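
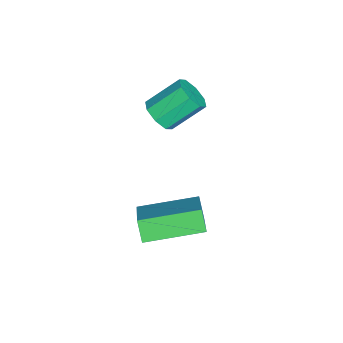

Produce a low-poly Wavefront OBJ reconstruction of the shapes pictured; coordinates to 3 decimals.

v -3.1 -2.886 -1.344
v -2.825 -3.249 -0.786
v -3.346 -2.157 0.182
v -3.62 -1.794 -0.376
v -2.467 -2.889 -1
v -2.988 -1.797 -0.032
v -2.48 -2.527 -1.416
v -3.001 -1.435 -0.448
v -2.855 -2.376 -1.789
v -3.376 -1.283 -0.821
v -3.374 -2.523 -1.902
v -3.895 -1.431 -0.934
v -3.732 -2.883 -1.688
v -4.253 -1.791 -0.72
v -3.719 -3.245 -1.272
v -4.24 -2.153 -0.304
v -3.344 -3.397 -0.899
v -3.865 -2.304 0.069
v -0.716 -3.227 -4.229
v 0.962 -2.874 -3.017
v -1.366 -1.179 -3.927
v 0.312 -0.826 -2.715
v -0.252 -2.974 -4.945
v 1.426 -2.621 -3.733
v -0.902 -0.926 -4.643
v 0.776 -0.573 -3.431
f 2 1 5
f 2 5 3
f 3 5 6
f 3 6 4
f 5 1 7
f 5 7 6
f 6 7 8
f 6 8 4
f 7 1 9
f 7 9 8
f 8 9 10
f 8 10 4
f 9 1 11
f 9 11 10
f 10 11 12
f 10 12 4
f 11 1 13
f 11 13 12
f 12 13 14
f 12 14 4
f 13 1 15
f 13 15 14
f 14 15 16
f 14 16 4
f 15 1 17
f 15 17 16
f 16 17 18
f 16 18 4
f 17 1 2
f 17 2 18
f 18 2 3
f 18 3 4
f 20 22 19
f 23 20 19
f 19 22 21
f 21 23 19
f 20 26 22
f 24 20 23
f 24 26 20
f 22 26 21
f 25 23 21
f 21 26 25
f 25 24 23
f 26 24 25



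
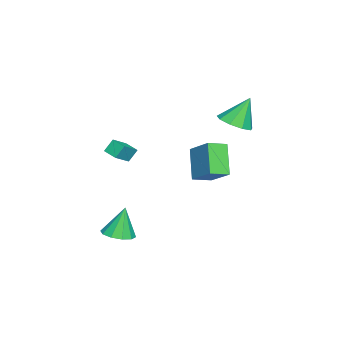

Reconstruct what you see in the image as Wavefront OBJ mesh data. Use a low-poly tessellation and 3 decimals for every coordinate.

v 3.709 -2.552 -4.242
v 4.616 -2.661 -4.022
v 3.311 -2.268 -2.458
v 4.525 -2.098 -4.132
v 4.122 -1.709 -4.284
v 3.561 -1.641 -4.42
v 3.057 -1.921 -4.488
v 2.802 -2.443 -4.462
v 2.893 -3.006 -4.352
v 3.296 -3.395 -4.2
v 3.857 -3.463 -4.064
v 4.361 -3.183 -3.996
v -3.209 1.956 1.269
v -2.329 2.564 1.295
v -3.751 2.664 2.991
v -2.876 2.929 0.973
v -3.579 2.838 0.79
v -4.108 2.335 0.83
v -4.217 1.654 1.075
v -3.854 1.114 1.411
v -3.189 0.969 1.68
v -2.534 1.285 1.757
v -2.194 1.915 1.605
v -0.908 1.252 -2.089
v -2.145 0.813 -0.476
v 0.101 2.484 -0.98
v -1.136 2.045 0.633
v -0.184 0.375 -1.773
v -1.421 -0.064 -0.16
v 0.825 1.607 -0.664
v -0.412 1.168 0.949
v 1.245 -3.292 0.301
v 0.904 -2.912 1.019
v 1.709 -2.541 0.125
v 1.368 -2.162 0.842
v 2.192 -3.718 0.978
v 1.851 -3.339 1.695
v 2.656 -2.968 0.801
v 2.315 -2.588 1.519
f 2 1 4
f 2 4 3
f 4 1 5
f 4 5 3
f 5 1 6
f 5 6 3
f 6 1 7
f 6 7 3
f 7 1 8
f 7 8 3
f 8 1 9
f 8 9 3
f 9 1 10
f 9 10 3
f 10 1 11
f 10 11 3
f 11 1 12
f 11 12 3
f 12 1 2
f 12 2 3
f 14 13 16
f 14 16 15
f 16 13 17
f 16 17 15
f 17 13 18
f 17 18 15
f 18 13 19
f 18 19 15
f 19 13 20
f 19 20 15
f 20 13 21
f 20 21 15
f 21 13 22
f 21 22 15
f 22 13 23
f 22 23 15
f 23 13 14
f 23 14 15
f 25 27 24
f 28 25 24
f 24 27 26
f 26 28 24
f 25 31 27
f 29 25 28
f 29 31 25
f 27 31 26
f 30 28 26
f 26 31 30
f 30 29 28
f 31 29 30
f 33 35 32
f 36 33 32
f 32 35 34
f 34 36 32
f 33 39 35
f 37 33 36
f 37 39 33
f 35 39 34
f 38 36 34
f 34 39 38
f 38 37 36
f 39 37 38



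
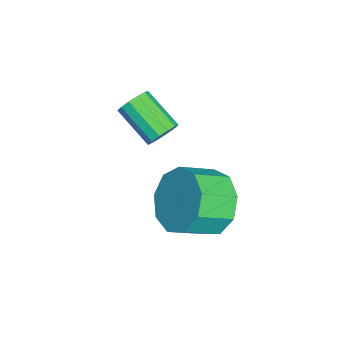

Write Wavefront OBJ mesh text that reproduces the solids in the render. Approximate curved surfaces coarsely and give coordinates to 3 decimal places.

v -0.853 0.664 -3.659
v -0.038 1.228 -3.463
v 0.447 0.321 -2.865
v -0.367 -0.244 -3.061
v -0.507 1.308 -2.962
v -0.022 0.4 -2.364
v -1.137 1.086 -2.787
v -0.652 0.179 -2.189
v -1.635 0.667 -3.02
v -1.15 -0.24 -2.422
v -1.766 0.246 -3.552
v -1.281 -0.661 -2.954
v -1.47 0.021 -4.134
v -0.985 -0.887 -3.536
v -0.885 0.096 -4.494
v -0.4 -0.811 -3.896
v -0.285 0.437 -4.463
v 0.2 -0.47 -3.865
v 0.05 0.884 -4.056
v 0.535 -0.023 -3.458
v -2.697 -0.75 -2.651
v -2.314 -0.828 -2.308
v -3.1 -1.689 -1.627
v -3.483 -1.61 -1.969
v -2.471 -0.604 -2.205
v -3.257 -1.465 -1.524
v -2.7 -0.425 -2.244
v -3.486 -1.286 -1.563
v -2.928 -0.35 -2.412
v -3.714 -1.211 -1.731
v -3.083 -0.401 -2.655
v -3.869 -1.262 -1.974
v -3.115 -0.563 -2.897
v -3.901 -1.424 -2.216
v -3.014 -0.784 -3.061
v -3.8 -1.645 -2.38
v -2.813 -0.995 -3.094
v -3.599 -1.856 -2.413
v -2.575 -1.127 -2.987
v -3.361 -1.988 -2.306
v -2.375 -1.14 -2.772
v -3.161 -2 -2.091
v -2.278 -1.028 -2.519
v -3.064 -1.889 -1.838
f 2 1 5
f 2 5 3
f 3 5 6
f 3 6 4
f 5 1 7
f 5 7 6
f 6 7 8
f 6 8 4
f 7 1 9
f 7 9 8
f 8 9 10
f 8 10 4
f 9 1 11
f 9 11 10
f 10 11 12
f 10 12 4
f 11 1 13
f 11 13 12
f 12 13 14
f 12 14 4
f 13 1 15
f 13 15 14
f 14 15 16
f 14 16 4
f 15 1 17
f 15 17 16
f 16 17 18
f 16 18 4
f 17 1 19
f 17 19 18
f 18 19 20
f 18 20 4
f 19 1 2
f 19 2 20
f 20 2 3
f 20 3 4
f 22 21 25
f 22 25 23
f 23 25 26
f 23 26 24
f 25 21 27
f 25 27 26
f 26 27 28
f 26 28 24
f 27 21 29
f 27 29 28
f 28 29 30
f 28 30 24
f 29 21 31
f 29 31 30
f 30 31 32
f 30 32 24
f 31 21 33
f 31 33 32
f 32 33 34
f 32 34 24
f 33 21 35
f 33 35 34
f 34 35 36
f 34 36 24
f 35 21 37
f 35 37 36
f 36 37 38
f 36 38 24
f 37 21 39
f 37 39 38
f 38 39 40
f 38 40 24
f 39 21 41
f 39 41 40
f 40 41 42
f 40 42 24
f 41 21 43
f 41 43 42
f 42 43 44
f 42 44 24
f 43 21 22
f 43 22 44
f 44 22 23
f 44 23 24



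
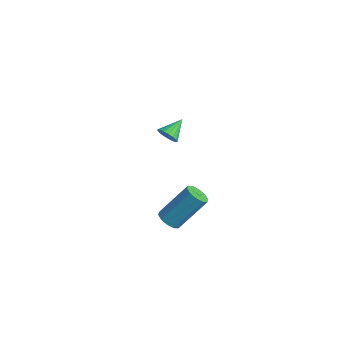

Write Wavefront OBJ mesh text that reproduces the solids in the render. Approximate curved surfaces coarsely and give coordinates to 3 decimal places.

v 3.26 -3.276 3.313
v 3.778 -3.425 3.272
v 4.197 -2.333 4.627
v 3.68 -2.184 4.667
v 3.73 -3.161 3.074
v 4.15 -2.069 4.429
v 3.504 -2.94 2.967
v 3.924 -1.848 4.321
v 3.184 -2.848 2.992
v 3.604 -1.757 4.346
v 2.893 -2.92 3.139
v 3.313 -1.828 4.494
v 2.743 -3.127 3.353
v 3.162 -2.035 4.708
v 2.79 -3.391 3.551
v 3.21 -2.299 4.906
v 3.016 -3.612 3.659
v 3.436 -2.52 5.013
v 3.336 -3.703 3.634
v 3.756 -2.612 4.988
v 3.627 -3.632 3.486
v 4.047 -2.54 4.841
v -2.121 0.667 2.946
v -1.666 0.862 2.757
v -2.299 1.593 3.474
v -1.838 0.929 2.583
v -2.074 0.935 2.492
v -2.322 0.88 2.505
v -2.523 0.777 2.619
v -2.632 0.648 2.808
v -2.625 0.523 3.029
v -2.501 0.432 3.231
v -2.291 0.394 3.368
v -2.042 0.419 3.408
v -1.811 0.501 3.343
v -1.651 0.621 3.186
v -1.599 0.751 2.975
f 2 1 5
f 2 5 3
f 3 5 6
f 3 6 4
f 5 1 7
f 5 7 6
f 6 7 8
f 6 8 4
f 7 1 9
f 7 9 8
f 8 9 10
f 8 10 4
f 9 1 11
f 9 11 10
f 10 11 12
f 10 12 4
f 11 1 13
f 11 13 12
f 12 13 14
f 12 14 4
f 13 1 15
f 13 15 14
f 14 15 16
f 14 16 4
f 15 1 17
f 15 17 16
f 16 17 18
f 16 18 4
f 17 1 19
f 17 19 18
f 18 19 20
f 18 20 4
f 19 1 21
f 19 21 20
f 20 21 22
f 20 22 4
f 21 1 2
f 21 2 22
f 22 2 3
f 22 3 4
f 24 23 26
f 24 26 25
f 26 23 27
f 26 27 25
f 27 23 28
f 27 28 25
f 28 23 29
f 28 29 25
f 29 23 30
f 29 30 25
f 30 23 31
f 30 31 25
f 31 23 32
f 31 32 25
f 32 23 33
f 32 33 25
f 33 23 34
f 33 34 25
f 34 23 35
f 34 35 25
f 35 23 36
f 35 36 25
f 36 23 37
f 36 37 25
f 37 23 24
f 37 24 25



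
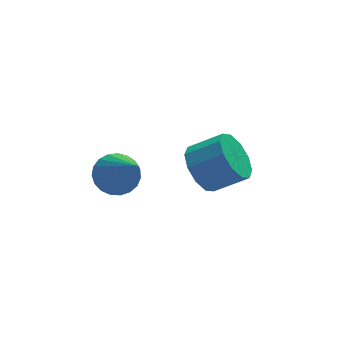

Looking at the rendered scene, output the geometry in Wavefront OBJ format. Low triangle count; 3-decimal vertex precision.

v -1.319 -2.798 -3.542
v -1.069 -3.199 -3.973
v -1.101 -4.322 -1.998
v -0.852 -3.075 -3.881
v -0.716 -2.903 -3.73
v -0.684 -2.713 -3.547
v -0.762 -2.537 -3.362
v -0.936 -2.407 -3.209
v -1.176 -2.344 -3.113
v -1.441 -2.36 -3.091
v -1.685 -2.451 -3.147
v -1.865 -2.602 -3.272
v -1.951 -2.787 -3.442
v -1.927 -2.974 -3.63
v -1.799 -3.131 -3.803
v -1.587 -3.23 -3.93
v -1.329 -3.254 -3.991
v 0.963 -2.525 -4.077
v 1.421 -2.148 -4.552
v 2.275 -2.437 -3.958
v 1.817 -2.815 -3.483
v 1.286 -1.851 -4.214
v 2.14 -2.141 -3.62
v 1.028 -1.812 -3.823
v 1.882 -2.101 -3.229
v 0.745 -2.045 -3.53
v 1.599 -2.334 -2.936
v 0.545 -2.462 -3.445
v 1.399 -2.751 -2.851
v 0.505 -2.903 -3.602
v 1.359 -3.192 -3.008
v 0.64 -3.199 -3.94
v 1.494 -3.489 -3.346
v 0.898 -3.239 -4.331
v 1.752 -3.528 -3.737
v 1.181 -3.006 -4.624
v 2.035 -3.295 -4.03
v 1.381 -2.589 -4.709
v 2.235 -2.878 -4.115
f 2 1 4
f 2 4 3
f 4 1 5
f 4 5 3
f 5 1 6
f 5 6 3
f 6 1 7
f 6 7 3
f 7 1 8
f 7 8 3
f 8 1 9
f 8 9 3
f 9 1 10
f 9 10 3
f 10 1 11
f 10 11 3
f 11 1 12
f 11 12 3
f 12 1 13
f 12 13 3
f 13 1 14
f 13 14 3
f 14 1 15
f 14 15 3
f 15 1 16
f 15 16 3
f 16 1 17
f 16 17 3
f 17 1 2
f 17 2 3
f 19 18 22
f 19 22 20
f 20 22 23
f 20 23 21
f 22 18 24
f 22 24 23
f 23 24 25
f 23 25 21
f 24 18 26
f 24 26 25
f 25 26 27
f 25 27 21
f 26 18 28
f 26 28 27
f 27 28 29
f 27 29 21
f 28 18 30
f 28 30 29
f 29 30 31
f 29 31 21
f 30 18 32
f 30 32 31
f 31 32 33
f 31 33 21
f 32 18 34
f 32 34 33
f 33 34 35
f 33 35 21
f 34 18 36
f 34 36 35
f 35 36 37
f 35 37 21
f 36 18 38
f 36 38 37
f 37 38 39
f 37 39 21
f 38 18 19
f 38 19 39
f 39 19 20
f 39 20 21



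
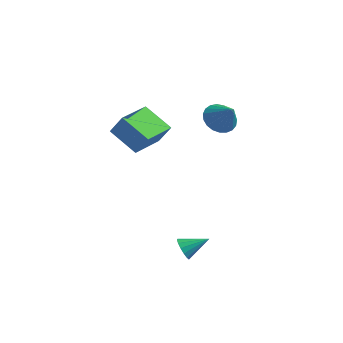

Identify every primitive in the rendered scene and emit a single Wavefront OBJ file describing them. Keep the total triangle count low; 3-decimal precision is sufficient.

v 1.778 2.312 1.882
v 2.48 2.206 1.297
v 2.662 1.888 3.018
v 2.519 2.571 1.402
v 2.43 2.892 1.591
v 2.228 3.112 1.83
v 1.949 3.194 2.078
v 1.64 3.123 2.292
v 1.355 2.912 2.436
v 1.143 2.597 2.483
v 1.041 2.233 2.427
v 1.066 1.882 2.276
v 1.215 1.606 2.058
v 1.461 1.451 1.809
v 1.761 1.445 1.572
v 2.065 1.589 1.39
v 2.319 1.858 1.292
v -0.562 -2.298 1.651
v -2.062 -1.92 2.51
v -0.231 -0.413 1.4
v -1.731 -0.035 2.26
v 0.071 -2.265 2.74
v -1.429 -1.887 3.6
v 0.402 -0.38 2.49
v -1.098 -0.002 3.349
v 2.725 -4.216 -2.875
v 3.14 -4.511 -3.263
v 3.735 -3.544 -2.305
v 3.051 -4.237 -3.426
v 2.874 -3.957 -3.442
v 2.657 -3.747 -3.306
v 2.459 -3.662 -3.055
v 2.331 -3.725 -2.755
v 2.31 -3.92 -2.488
v 2.4 -4.194 -2.325
v 2.577 -4.474 -2.309
v 2.793 -4.684 -2.445
v 2.992 -4.769 -2.696
v 3.119 -4.706 -2.996
f 2 1 4
f 2 4 3
f 4 1 5
f 4 5 3
f 5 1 6
f 5 6 3
f 6 1 7
f 6 7 3
f 7 1 8
f 7 8 3
f 8 1 9
f 8 9 3
f 9 1 10
f 9 10 3
f 10 1 11
f 10 11 3
f 11 1 12
f 11 12 3
f 12 1 13
f 12 13 3
f 13 1 14
f 13 14 3
f 14 1 15
f 14 15 3
f 15 1 16
f 15 16 3
f 16 1 17
f 16 17 3
f 17 1 2
f 17 2 3
f 19 21 18
f 22 19 18
f 18 21 20
f 20 22 18
f 19 25 21
f 23 19 22
f 23 25 19
f 21 25 20
f 24 22 20
f 20 25 24
f 24 23 22
f 25 23 24
f 27 26 29
f 27 29 28
f 29 26 30
f 29 30 28
f 30 26 31
f 30 31 28
f 31 26 32
f 31 32 28
f 32 26 33
f 32 33 28
f 33 26 34
f 33 34 28
f 34 26 35
f 34 35 28
f 35 26 36
f 35 36 28
f 36 26 37
f 36 37 28
f 37 26 38
f 37 38 28
f 38 26 39
f 38 39 28
f 39 26 27
f 39 27 28



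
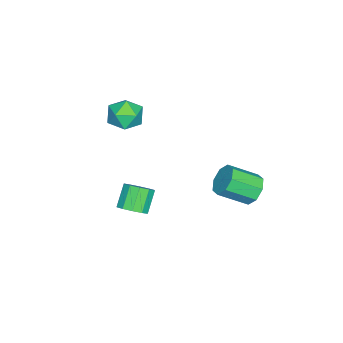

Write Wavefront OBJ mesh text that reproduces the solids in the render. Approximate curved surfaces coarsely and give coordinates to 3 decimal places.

v 1.728 -1.782 -1.992
v 2.349 -1.521 -1.425
v 1.333 -1.497 -0.322
v 0.712 -1.758 -0.888
v 2.123 -1.077 -1.643
v 1.107 -1.053 -0.54
v 1.746 -0.902 -1.994
v 0.73 -0.878 -0.891
v 1.362 -1.064 -2.344
v 0.346 -1.04 -1.241
v 1.118 -1.499 -2.559
v 0.102 -1.475 -1.456
v 1.107 -2.043 -2.558
v 0.091 -2.019 -1.455
v 1.333 -2.487 -2.34
v 0.317 -2.463 -1.237
v 1.71 -2.662 -1.989
v 0.694 -2.638 -0.886
v 2.094 -2.5 -1.639
v 1.078 -2.476 -0.536
v 2.338 -2.065 -1.424
v 1.322 -2.041 -0.321
v -1.903 3.718 -1.646
v -1.016 4.18 -1.627
v -0.27 2.703 -0.595
v -1.157 2.242 -0.614
v -1.459 4.371 -1.033
v -0.713 2.895 -0.001
v -2.162 4.18 -0.798
v -1.415 2.704 0.234
v -2.713 3.719 -1.06
v -1.967 2.242 -0.028
v -2.79 3.257 -1.665
v -2.044 1.78 -0.633
v -2.347 3.065 -2.259
v -1.601 1.589 -1.227
v -1.645 3.256 -2.494
v -0.898 1.78 -1.462
v -1.093 3.718 -2.232
v -0.347 2.241 -1.2
v -2.684 -3.304 2.013
v -1.827 -2.578 2.084
v -1.813 -4.442 3.136
v -0.956 -3.716 3.207
v -1.949 -3.462 3.671
v -2.487 -2.759 2.977
v -1.153 -4.261 2.243
v -1.691 -3.558 1.549
v -0.881 -3.17 2.226
v -1.373 -2.676 3.109
v -2.267 -4.344 2.111
v -2.759 -3.85 2.994
f 2 1 5
f 2 5 3
f 3 5 6
f 3 6 4
f 5 1 7
f 5 7 6
f 6 7 8
f 6 8 4
f 7 1 9
f 7 9 8
f 8 9 10
f 8 10 4
f 9 1 11
f 9 11 10
f 10 11 12
f 10 12 4
f 11 1 13
f 11 13 12
f 12 13 14
f 12 14 4
f 13 1 15
f 13 15 14
f 14 15 16
f 14 16 4
f 15 1 17
f 15 17 16
f 16 17 18
f 16 18 4
f 17 1 19
f 17 19 18
f 18 19 20
f 18 20 4
f 19 1 21
f 19 21 20
f 20 21 22
f 20 22 4
f 21 1 2
f 21 2 22
f 22 2 3
f 22 3 4
f 24 23 27
f 24 27 25
f 25 27 28
f 25 28 26
f 27 23 29
f 27 29 28
f 28 29 30
f 28 30 26
f 29 23 31
f 29 31 30
f 30 31 32
f 30 32 26
f 31 23 33
f 31 33 32
f 32 33 34
f 32 34 26
f 33 23 35
f 33 35 34
f 34 35 36
f 34 36 26
f 35 23 37
f 35 37 36
f 36 37 38
f 36 38 26
f 37 23 39
f 37 39 38
f 38 39 40
f 38 40 26
f 39 23 24
f 39 24 40
f 40 24 25
f 40 25 26
f 41 52 46
f 41 46 42
f 41 42 48
f 41 48 51
f 41 51 52
f 42 46 50
f 46 52 45
f 52 51 43
f 51 48 47
f 48 42 49
f 44 50 45
f 44 45 43
f 44 43 47
f 44 47 49
f 44 49 50
f 45 50 46
f 43 45 52
f 47 43 51
f 49 47 48
f 50 49 42



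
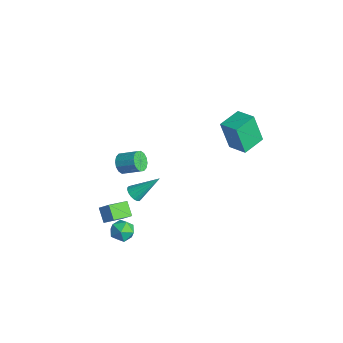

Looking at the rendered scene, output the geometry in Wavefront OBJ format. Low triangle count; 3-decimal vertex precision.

v 1.996 -3.025 -3.285
v 2.721 -3.334 -3.155
v 1.539 -4.206 -3.545
v 2.264 -4.515 -3.415
v 1.843 -4.216 -2.806
v 2.125 -3.486 -2.645
v 2.135 -4.054 -4.055
v 2.417 -3.324 -3.894
v 2.807 -3.97 -3.631
v 2.627 -4.07 -2.859
v 1.633 -3.47 -3.841
v 1.453 -3.57 -3.069
v 0.298 -4.352 -2.681
v 0.827 -3.975 -2.059
v 0.004 -3.093 -3.194
v 0.534 -2.716 -2.572
v 1.086 -4.424 -3.308
v 1.616 -4.047 -2.686
v 0.793 -3.165 -3.821
v 1.322 -2.788 -3.199
v 0.974 -3.165 1.603
v 1.492 -3.415 1.259
v 2.244 -2.645 1.834
v 1.726 -2.395 2.177
v 1.374 -3.153 1.065
v 2.125 -2.383 1.64
v 1.148 -2.895 1.014
v 1.899 -2.125 1.589
v 0.875 -2.709 1.122
v 1.627 -1.939 1.696
v 0.629 -2.645 1.358
v 1.381 -1.875 1.933
v 0.476 -2.721 1.659
v 1.227 -1.951 2.234
v 0.456 -2.915 1.946
v 1.208 -2.145 2.521
v 0.575 -3.177 2.14
v 1.326 -2.407 2.715
v 0.801 -3.435 2.191
v 1.552 -2.665 2.766
v 1.073 -3.621 2.084
v 1.825 -2.851 2.658
v 1.319 -3.685 1.847
v 2.071 -2.915 2.422
v 1.473 -3.609 1.546
v 2.224 -2.839 2.121
v 1.627 3.121 0.933
v 1.202 2.733 2.817
v 1.117 4.5 1.102
v 0.693 4.112 2.986
v 2.787 3.508 1.274
v 2.363 3.12 3.158
v 2.278 4.887 1.443
v 1.853 4.499 3.327
v -0.556 -1.794 -3.347
v -0.22 -1.54 -3.746
v -0.064 -0.406 -2.053
v -0.448 -1.426 -3.782
v -0.698 -1.384 -3.732
v -0.92 -1.423 -3.606
v -1.069 -1.536 -3.428
v -1.117 -1.7 -3.235
v -1.054 -1.882 -3.063
v -0.892 -2.047 -2.948
v -0.663 -2.162 -2.912
v -0.414 -2.203 -2.962
v -0.192 -2.164 -3.088
v -0.043 -2.051 -3.266
v 0.005 -1.887 -3.46
v -0.058 -1.705 -3.631
f 1 12 6
f 1 6 2
f 1 2 8
f 1 8 11
f 1 11 12
f 2 6 10
f 6 12 5
f 12 11 3
f 11 8 7
f 8 2 9
f 4 10 5
f 4 5 3
f 4 3 7
f 4 7 9
f 4 9 10
f 5 10 6
f 3 5 12
f 7 3 11
f 9 7 8
f 10 9 2
f 14 16 13
f 17 14 13
f 13 16 15
f 15 17 13
f 14 20 16
f 18 14 17
f 18 20 14
f 16 20 15
f 19 17 15
f 15 20 19
f 19 18 17
f 20 18 19
f 22 21 25
f 22 25 23
f 23 25 26
f 23 26 24
f 25 21 27
f 25 27 26
f 26 27 28
f 26 28 24
f 27 21 29
f 27 29 28
f 28 29 30
f 28 30 24
f 29 21 31
f 29 31 30
f 30 31 32
f 30 32 24
f 31 21 33
f 31 33 32
f 32 33 34
f 32 34 24
f 33 21 35
f 33 35 34
f 34 35 36
f 34 36 24
f 35 21 37
f 35 37 36
f 36 37 38
f 36 38 24
f 37 21 39
f 37 39 38
f 38 39 40
f 38 40 24
f 39 21 41
f 39 41 40
f 40 41 42
f 40 42 24
f 41 21 43
f 41 43 42
f 42 43 44
f 42 44 24
f 43 21 45
f 43 45 44
f 44 45 46
f 44 46 24
f 45 21 22
f 45 22 46
f 46 22 23
f 46 23 24
f 48 50 47
f 51 48 47
f 47 50 49
f 49 51 47
f 48 54 50
f 52 48 51
f 52 54 48
f 50 54 49
f 53 51 49
f 49 54 53
f 53 52 51
f 54 52 53
f 56 55 58
f 56 58 57
f 58 55 59
f 58 59 57
f 59 55 60
f 59 60 57
f 60 55 61
f 60 61 57
f 61 55 62
f 61 62 57
f 62 55 63
f 62 63 57
f 63 55 64
f 63 64 57
f 64 55 65
f 64 65 57
f 65 55 66
f 65 66 57
f 66 55 67
f 66 67 57
f 67 55 68
f 67 68 57
f 68 55 69
f 68 69 57
f 69 55 70
f 69 70 57
f 70 55 56
f 70 56 57



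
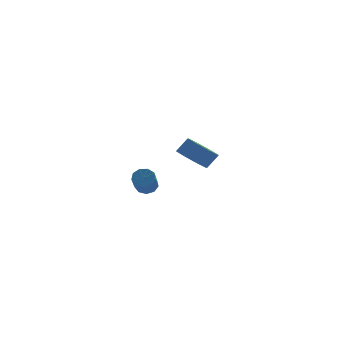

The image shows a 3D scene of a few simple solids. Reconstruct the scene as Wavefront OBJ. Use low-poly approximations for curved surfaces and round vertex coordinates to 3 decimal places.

v -3.388 -2.998 -1.069
v -2.843 -2.908 -0.811
v -3.126 -3.932 0.146
v -3.672 -4.022 -0.111
v -3.127 -2.662 -0.632
v -3.411 -3.686 0.326
v -3.534 -2.573 -0.657
v -3.818 -3.596 0.301
v -3.873 -2.682 -0.875
v -4.156 -3.706 0.083
v -3.985 -2.94 -1.183
v -4.268 -3.964 -0.226
v -3.817 -3.225 -1.438
v -4.101 -4.249 -0.481
v -3.449 -3.403 -1.52
v -3.733 -4.427 -0.563
v -3.053 -3.392 -1.391
v -3.336 -4.416 -0.434
v -2.813 -3.197 -1.111
v -3.097 -4.221 -0.154
v -0.097 3.004 -1.884
v 0.744 2.987 -2.545
v 1.399 3.159 -1.717
v 0.557 3.176 -1.056
v 0.431 3.739 -2.455
v 1.086 3.911 -1.626
v -0.191 4.06 -2.03
v 0.464 4.232 -1.201
v -0.758 3.762 -1.52
v -0.103 3.935 -0.691
v -0.939 3.021 -1.223
v -0.284 3.193 -0.395
v -0.626 2.269 -1.314
v 0.029 2.441 -0.485
v -0.004 1.948 -1.739
v 0.651 2.12 -0.91
v 0.563 2.245 -2.249
v 1.218 2.418 -1.42
f 2 1 5
f 2 5 3
f 3 5 6
f 3 6 4
f 5 1 7
f 5 7 6
f 6 7 8
f 6 8 4
f 7 1 9
f 7 9 8
f 8 9 10
f 8 10 4
f 9 1 11
f 9 11 10
f 10 11 12
f 10 12 4
f 11 1 13
f 11 13 12
f 12 13 14
f 12 14 4
f 13 1 15
f 13 15 14
f 14 15 16
f 14 16 4
f 15 1 17
f 15 17 16
f 16 17 18
f 16 18 4
f 17 1 19
f 17 19 18
f 18 19 20
f 18 20 4
f 19 1 2
f 19 2 20
f 20 2 3
f 20 3 4
f 22 21 25
f 22 25 23
f 23 25 26
f 23 26 24
f 25 21 27
f 25 27 26
f 26 27 28
f 26 28 24
f 27 21 29
f 27 29 28
f 28 29 30
f 28 30 24
f 29 21 31
f 29 31 30
f 30 31 32
f 30 32 24
f 31 21 33
f 31 33 32
f 32 33 34
f 32 34 24
f 33 21 35
f 33 35 34
f 34 35 36
f 34 36 24
f 35 21 37
f 35 37 36
f 36 37 38
f 36 38 24
f 37 21 22
f 37 22 38
f 38 22 23
f 38 23 24



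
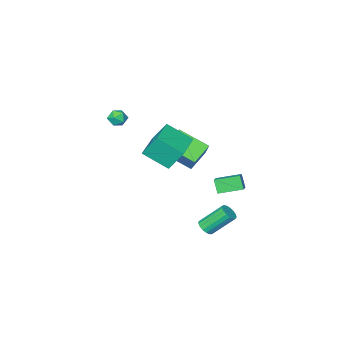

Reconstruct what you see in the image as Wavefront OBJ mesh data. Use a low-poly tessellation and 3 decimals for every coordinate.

v -0.546 3.869 3.723
v 0.357 2.709 4.654
v 0.988 5.088 3.753
v 1.891 3.928 4.684
v -0.031 3.252 2.456
v 0.872 2.092 3.387
v 1.503 4.471 2.486
v 2.406 3.311 3.417
v -3.435 2.469 -2.368
v -3.53 1.993 -1.54
v -4.571 3.342 -1.997
v -4.666 2.865 -1.169
v -2.834 3.075 -1.951
v -2.929 2.598 -1.123
v -3.97 3.947 -1.58
v -4.065 3.471 -0.752
v -1.785 3.392 -4.159
v -1.571 3.031 -3.773
v -2.601 3.807 -2.475
v -2.815 4.168 -2.861
v -1.4 3.244 -3.765
v -2.431 4.019 -2.467
v -1.318 3.491 -3.847
v -2.349 4.266 -2.549
v -1.342 3.715 -4.001
v -2.373 4.49 -2.702
v -1.468 3.865 -4.19
v -2.499 4.641 -2.892
v -1.667 3.907 -4.373
v -2.697 4.683 -3.075
v -1.892 3.831 -4.506
v -2.923 4.607 -3.208
v -2.093 3.655 -4.56
v -3.124 4.43 -3.262
v -2.223 3.418 -4.522
v -3.254 4.193 -3.224
v -2.253 3.175 -4.401
v -3.284 3.951 -3.103
v -2.175 2.982 -4.225
v -3.206 3.758 -2.926
v -2.008 2.883 -4.033
v -3.039 3.659 -2.735
v -1.79 2.901 -3.87
v -2.821 3.676 -2.572
v 0.701 -0.872 3.155
v 1.133 -1.234 2.872
v 0.247 -1.706 3.528
v 0.679 -2.068 3.245
v 0.844 -1.702 3.732
v 1.125 -1.186 3.501
v 0.255 -1.754 2.899
v 0.536 -1.238 2.668
v 0.858 -1.779 2.714
v 1.221 -1.747 3.228
v 0.159 -1.193 3.172
v 0.522 -1.161 3.686
v -2.443 1.133 -0.804
v -3.62 0.87 -0.056
v -1.807 2.316 0.609
v -2.985 2.054 1.358
v -1.535 -0.414 0.082
v -2.713 -0.676 0.831
v -0.9 0.77 1.496
v -2.077 0.507 2.244
f 2 4 1
f 5 2 1
f 1 4 3
f 3 5 1
f 2 8 4
f 6 2 5
f 6 8 2
f 4 8 3
f 7 5 3
f 3 8 7
f 7 6 5
f 8 6 7
f 10 12 9
f 13 10 9
f 9 12 11
f 11 13 9
f 10 16 12
f 14 10 13
f 14 16 10
f 12 16 11
f 15 13 11
f 11 16 15
f 15 14 13
f 16 14 15
f 18 17 21
f 18 21 19
f 19 21 22
f 19 22 20
f 21 17 23
f 21 23 22
f 22 23 24
f 22 24 20
f 23 17 25
f 23 25 24
f 24 25 26
f 24 26 20
f 25 17 27
f 25 27 26
f 26 27 28
f 26 28 20
f 27 17 29
f 27 29 28
f 28 29 30
f 28 30 20
f 29 17 31
f 29 31 30
f 30 31 32
f 30 32 20
f 31 17 33
f 31 33 32
f 32 33 34
f 32 34 20
f 33 17 35
f 33 35 34
f 34 35 36
f 34 36 20
f 35 17 37
f 35 37 36
f 36 37 38
f 36 38 20
f 37 17 39
f 37 39 38
f 38 39 40
f 38 40 20
f 39 17 41
f 39 41 40
f 40 41 42
f 40 42 20
f 41 17 43
f 41 43 42
f 42 43 44
f 42 44 20
f 43 17 18
f 43 18 44
f 44 18 19
f 44 19 20
f 45 56 50
f 45 50 46
f 45 46 52
f 45 52 55
f 45 55 56
f 46 50 54
f 50 56 49
f 56 55 47
f 55 52 51
f 52 46 53
f 48 54 49
f 48 49 47
f 48 47 51
f 48 51 53
f 48 53 54
f 49 54 50
f 47 49 56
f 51 47 55
f 53 51 52
f 54 53 46
f 58 60 57
f 61 58 57
f 57 60 59
f 59 61 57
f 58 64 60
f 62 58 61
f 62 64 58
f 60 64 59
f 63 61 59
f 59 64 63
f 63 62 61
f 64 62 63



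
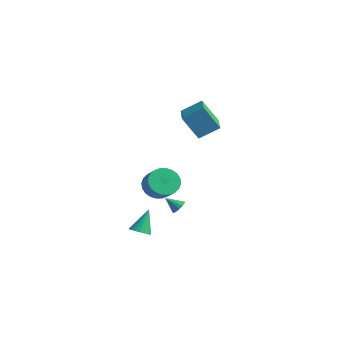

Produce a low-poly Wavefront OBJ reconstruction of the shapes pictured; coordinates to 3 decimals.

v -2.214 1.077 -2.752
v -1.756 0.444 -3.512
v -0.807 0.07 -2.627
v -1.266 0.703 -1.868
v -1.552 0.811 -3.576
v -0.603 0.437 -2.691
v -1.448 1.219 -3.514
v -0.499 0.845 -2.63
v -1.461 1.605 -3.337
v -0.512 1.232 -2.452
v -1.589 1.911 -3.07
v -0.64 1.537 -2.186
v -1.812 2.09 -2.755
v -0.863 1.716 -1.871
v -2.097 2.115 -2.44
v -1.148 1.741 -1.556
v -2.399 1.981 -2.172
v -1.45 1.607 -1.288
v -2.673 1.71 -1.993
v -1.724 1.336 -1.108
v -2.877 1.343 -1.929
v -1.928 0.969 -1.044
v -2.981 0.935 -1.99
v -2.032 0.561 -1.106
v -2.968 0.548 -2.168
v -2.019 0.175 -1.283
v -2.84 0.243 -2.434
v -1.891 -0.131 -1.55
v -2.617 0.064 -2.749
v -1.668 -0.31 -1.865
v -2.332 0.039 -3.064
v -1.383 -0.335 -2.18
v -2.03 0.173 -3.332
v -1.081 -0.201 -2.448
v 1.448 -4.343 -3.052
v 2 -3.958 -3.245
v 1.252 -3.337 -1.608
v 1.796 -3.823 -3.366
v 1.539 -3.767 -3.44
v 1.269 -3.799 -3.455
v 1.025 -3.914 -3.408
v 0.846 -4.094 -3.307
v 0.759 -4.312 -3.167
v 0.777 -4.534 -3.01
v 0.897 -4.728 -2.859
v 1.101 -4.862 -2.737
v 1.358 -4.918 -2.663
v 1.628 -4.886 -2.649
v 1.872 -4.771 -2.695
v 2.051 -4.591 -2.796
v 2.138 -4.374 -2.936
v 2.12 -4.151 -3.093
v -1.332 2.375 3.094
v -0.482 3.448 3.924
v -2.8 3.839 2.705
v -1.951 4.912 3.534
v -0.389 2.888 1.466
v 0.46 3.961 2.295
v -1.858 4.352 1.076
v -1.008 5.425 1.906
v 2.848 -2.404 -1.173
v 3.228 -2.762 -1
v 2.132 -2.836 -0.487
v 3.256 -2.536 -0.828
v 3.174 -2.275 -0.75
v 3.005 -2.048 -0.784
v 2.793 -1.918 -0.923
v 2.596 -1.917 -1.128
v 2.467 -2.047 -1.346
v 2.439 -2.273 -1.517
v 2.521 -2.534 -1.595
v 2.69 -2.761 -1.561
v 2.902 -2.891 -1.422
v 3.099 -2.892 -1.217
f 2 1 5
f 2 5 3
f 3 5 6
f 3 6 4
f 5 1 7
f 5 7 6
f 6 7 8
f 6 8 4
f 7 1 9
f 7 9 8
f 8 9 10
f 8 10 4
f 9 1 11
f 9 11 10
f 10 11 12
f 10 12 4
f 11 1 13
f 11 13 12
f 12 13 14
f 12 14 4
f 13 1 15
f 13 15 14
f 14 15 16
f 14 16 4
f 15 1 17
f 15 17 16
f 16 17 18
f 16 18 4
f 17 1 19
f 17 19 18
f 18 19 20
f 18 20 4
f 19 1 21
f 19 21 20
f 20 21 22
f 20 22 4
f 21 1 23
f 21 23 22
f 22 23 24
f 22 24 4
f 23 1 25
f 23 25 24
f 24 25 26
f 24 26 4
f 25 1 27
f 25 27 26
f 26 27 28
f 26 28 4
f 27 1 29
f 27 29 28
f 28 29 30
f 28 30 4
f 29 1 31
f 29 31 30
f 30 31 32
f 30 32 4
f 31 1 33
f 31 33 32
f 32 33 34
f 32 34 4
f 33 1 2
f 33 2 34
f 34 2 3
f 34 3 4
f 36 35 38
f 36 38 37
f 38 35 39
f 38 39 37
f 39 35 40
f 39 40 37
f 40 35 41
f 40 41 37
f 41 35 42
f 41 42 37
f 42 35 43
f 42 43 37
f 43 35 44
f 43 44 37
f 44 35 45
f 44 45 37
f 45 35 46
f 45 46 37
f 46 35 47
f 46 47 37
f 47 35 48
f 47 48 37
f 48 35 49
f 48 49 37
f 49 35 50
f 49 50 37
f 50 35 51
f 50 51 37
f 51 35 52
f 51 52 37
f 52 35 36
f 52 36 37
f 54 56 53
f 57 54 53
f 53 56 55
f 55 57 53
f 54 60 56
f 58 54 57
f 58 60 54
f 56 60 55
f 59 57 55
f 55 60 59
f 59 58 57
f 60 58 59
f 62 61 64
f 62 64 63
f 64 61 65
f 64 65 63
f 65 61 66
f 65 66 63
f 66 61 67
f 66 67 63
f 67 61 68
f 67 68 63
f 68 61 69
f 68 69 63
f 69 61 70
f 69 70 63
f 70 61 71
f 70 71 63
f 71 61 72
f 71 72 63
f 72 61 73
f 72 73 63
f 73 61 74
f 73 74 63
f 74 61 62
f 74 62 63



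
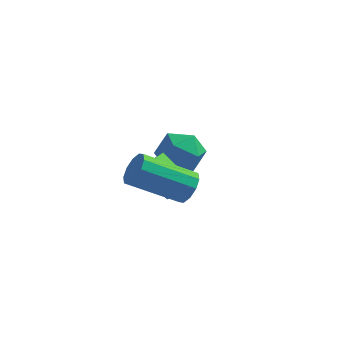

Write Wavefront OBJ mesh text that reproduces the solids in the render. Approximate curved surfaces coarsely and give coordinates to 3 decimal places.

v 3.069 -1.592 -0.014
v 3.495 -2.032 0.282
v 1.917 -2.867 1.31
v 1.491 -2.428 1.014
v 3.472 -1.689 0.525
v 1.894 -2.525 1.553
v 3.295 -1.31 0.562
v 1.717 -2.146 1.59
v 3.031 -1.038 0.379
v 1.454 -1.874 1.407
v 2.782 -0.978 0.046
v 1.205 -1.814 1.074
v 2.643 -1.153 -0.31
v 1.065 -1.988 0.718
v 2.666 -1.495 -0.553
v 1.088 -2.331 0.475
v 2.843 -1.874 -0.59
v 1.265 -2.71 0.438
v 3.106 -2.146 -0.407
v 1.529 -2.982 0.621
v 3.355 -2.206 -0.074
v 1.778 -3.042 0.954
v 0.735 2.102 -0.594
v 1.477 2.557 -0.149
v 1.603 0.783 -0.691
v 2.345 1.238 -0.246
v 1.53 1.028 0.253
v 0.994 1.843 0.313
v 2.086 1.497 -1.153
v 1.55 2.312 -1.093
v 2.312 2.183 -0.494
v 1.969 1.893 0.375
v 1.111 1.447 -1.215
v 0.768 1.157 -0.346
v 0.921 -0.758 -0.074
v 1.47 -0.493 0.459
v 0.755 0.383 -0.471
v 1.304 0.649 0.061
v 2.076 -0.969 -1.161
v 2.625 -0.703 -0.629
v 1.91 0.173 -1.559
v 2.459 0.438 -1.026
f 2 1 5
f 2 5 3
f 3 5 6
f 3 6 4
f 5 1 7
f 5 7 6
f 6 7 8
f 6 8 4
f 7 1 9
f 7 9 8
f 8 9 10
f 8 10 4
f 9 1 11
f 9 11 10
f 10 11 12
f 10 12 4
f 11 1 13
f 11 13 12
f 12 13 14
f 12 14 4
f 13 1 15
f 13 15 14
f 14 15 16
f 14 16 4
f 15 1 17
f 15 17 16
f 16 17 18
f 16 18 4
f 17 1 19
f 17 19 18
f 18 19 20
f 18 20 4
f 19 1 21
f 19 21 20
f 20 21 22
f 20 22 4
f 21 1 2
f 21 2 22
f 22 2 3
f 22 3 4
f 23 34 28
f 23 28 24
f 23 24 30
f 23 30 33
f 23 33 34
f 24 28 32
f 28 34 27
f 34 33 25
f 33 30 29
f 30 24 31
f 26 32 27
f 26 27 25
f 26 25 29
f 26 29 31
f 26 31 32
f 27 32 28
f 25 27 34
f 29 25 33
f 31 29 30
f 32 31 24
f 36 38 35
f 39 36 35
f 35 38 37
f 37 39 35
f 36 42 38
f 40 36 39
f 40 42 36
f 38 42 37
f 41 39 37
f 37 42 41
f 41 40 39
f 42 40 41



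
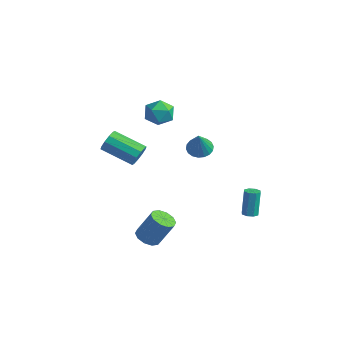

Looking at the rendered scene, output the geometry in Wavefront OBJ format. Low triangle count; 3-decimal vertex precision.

v -3.453 1.38 2.689
v -2.924 1.507 1.851
v -2.596 0.053 3.029
v -2.067 0.18 2.191
v -1.96 0.819 2.951
v -2.49 1.64 2.741
v -3.03 -0.08 2.139
v -3.56 0.741 1.929
v -2.663 0.605 1.511
v -2.001 1.161 2.013
v -3.519 0.399 2.867
v -2.857 0.955 3.369
v 0.954 -3.286 -4.448
v 1.656 -3.116 -4.793
v 2.307 -2.484 -3.158
v 1.606 -2.654 -2.812
v 1.366 -2.717 -4.831
v 2.017 -2.085 -3.196
v 0.919 -2.536 -4.723
v 1.57 -1.904 -3.088
v 0.485 -2.641 -4.51
v 1.136 -2.009 -2.875
v 0.231 -2.993 -4.273
v 0.882 -2.36 -2.638
v 0.253 -3.456 -4.102
v 0.904 -2.824 -2.467
v 0.543 -3.855 -4.064
v 1.194 -3.223 -2.429
v 0.99 -4.036 -4.172
v 1.641 -3.404 -2.537
v 1.424 -3.931 -4.385
v 2.075 -3.299 -2.75
v 1.678 -3.58 -4.622
v 2.329 -2.947 -2.987
v 2.97 -1.189 3.147
v 3.684 -1.107 2.901
v 3.57 -1.831 4.673
v 3.621 -0.81 3.051
v 3.43 -0.588 3.22
v 3.147 -0.486 3.374
v 2.829 -0.522 3.484
v 2.539 -0.691 3.527
v 2.334 -0.958 3.495
v 2.256 -1.272 3.394
v 2.319 -1.568 3.244
v 2.51 -1.79 3.075
v 2.793 -1.893 2.921
v 3.111 -1.856 2.811
v 3.401 -1.687 2.768
v 3.606 -1.42 2.8
v -0.893 -2.289 1.01
v -0.507 -2.493 1.62
v -2.262 -3.356 2.44
v -2.647 -3.151 1.83
v -0.68 -2.07 1.695
v -2.435 -2.932 2.515
v -0.934 -1.73 1.509
v -2.689 -2.592 2.328
v -1.172 -1.604 1.132
v -2.927 -2.466 1.951
v -1.304 -1.739 0.708
v -3.059 -2.601 1.528
v -1.278 -2.084 0.4
v -3.033 -2.947 1.22
v -1.105 -2.508 0.325
v -2.86 -3.37 1.145
v -0.851 -2.848 0.512
v -2.606 -3.71 1.331
v -0.613 -2.974 0.889
v -2.368 -3.836 1.708
v -0.481 -2.839 1.312
v -2.236 -3.701 2.132
v 3.684 2.037 -3.497
v 4.135 2.252 -3.483
v 3.907 2.618 -1.828
v 3.456 2.403 -1.843
v 3.858 2.499 -3.576
v 3.63 2.865 -1.921
v 3.479 2.476 -3.623
v 3.251 2.841 -1.968
v 3.22 2.195 -3.596
v 2.992 2.561 -1.941
v 3.233 1.822 -3.512
v 3.005 2.188 -1.857
v 3.51 1.575 -3.419
v 3.282 1.941 -1.764
v 3.889 1.599 -3.372
v 3.661 1.964 -1.717
v 4.148 1.879 -3.399
v 3.92 2.245 -1.744
f 1 12 6
f 1 6 2
f 1 2 8
f 1 8 11
f 1 11 12
f 2 6 10
f 6 12 5
f 12 11 3
f 11 8 7
f 8 2 9
f 4 10 5
f 4 5 3
f 4 3 7
f 4 7 9
f 4 9 10
f 5 10 6
f 3 5 12
f 7 3 11
f 9 7 8
f 10 9 2
f 14 13 17
f 14 17 15
f 15 17 18
f 15 18 16
f 17 13 19
f 17 19 18
f 18 19 20
f 18 20 16
f 19 13 21
f 19 21 20
f 20 21 22
f 20 22 16
f 21 13 23
f 21 23 22
f 22 23 24
f 22 24 16
f 23 13 25
f 23 25 24
f 24 25 26
f 24 26 16
f 25 13 27
f 25 27 26
f 26 27 28
f 26 28 16
f 27 13 29
f 27 29 28
f 28 29 30
f 28 30 16
f 29 13 31
f 29 31 30
f 30 31 32
f 30 32 16
f 31 13 33
f 31 33 32
f 32 33 34
f 32 34 16
f 33 13 14
f 33 14 34
f 34 14 15
f 34 15 16
f 36 35 38
f 36 38 37
f 38 35 39
f 38 39 37
f 39 35 40
f 39 40 37
f 40 35 41
f 40 41 37
f 41 35 42
f 41 42 37
f 42 35 43
f 42 43 37
f 43 35 44
f 43 44 37
f 44 35 45
f 44 45 37
f 45 35 46
f 45 46 37
f 46 35 47
f 46 47 37
f 47 35 48
f 47 48 37
f 48 35 49
f 48 49 37
f 49 35 50
f 49 50 37
f 50 35 36
f 50 36 37
f 52 51 55
f 52 55 53
f 53 55 56
f 53 56 54
f 55 51 57
f 55 57 56
f 56 57 58
f 56 58 54
f 57 51 59
f 57 59 58
f 58 59 60
f 58 60 54
f 59 51 61
f 59 61 60
f 60 61 62
f 60 62 54
f 61 51 63
f 61 63 62
f 62 63 64
f 62 64 54
f 63 51 65
f 63 65 64
f 64 65 66
f 64 66 54
f 65 51 67
f 65 67 66
f 66 67 68
f 66 68 54
f 67 51 69
f 67 69 68
f 68 69 70
f 68 70 54
f 69 51 71
f 69 71 70
f 70 71 72
f 70 72 54
f 71 51 52
f 71 52 72
f 72 52 53
f 72 53 54
f 74 73 77
f 74 77 75
f 75 77 78
f 75 78 76
f 77 73 79
f 77 79 78
f 78 79 80
f 78 80 76
f 79 73 81
f 79 81 80
f 80 81 82
f 80 82 76
f 81 73 83
f 81 83 82
f 82 83 84
f 82 84 76
f 83 73 85
f 83 85 84
f 84 85 86
f 84 86 76
f 85 73 87
f 85 87 86
f 86 87 88
f 86 88 76
f 87 73 89
f 87 89 88
f 88 89 90
f 88 90 76
f 89 73 74
f 89 74 90
f 90 74 75
f 90 75 76



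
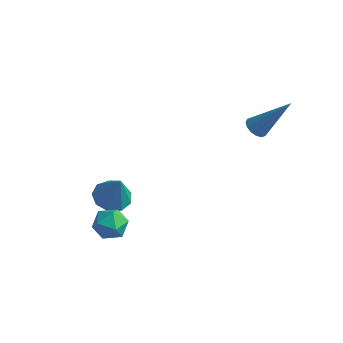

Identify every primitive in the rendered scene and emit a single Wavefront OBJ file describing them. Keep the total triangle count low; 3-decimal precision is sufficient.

v 1.131 3.493 1.997
v 1.548 3.473 1.704
v 2.289 4.027 3.603
v 1.462 3.721 1.683
v 1.287 3.909 1.746
v 1.071 3.985 1.877
v 0.871 3.929 2.04
v 0.74 3.757 2.191
v 0.715 3.513 2.291
v 0.801 3.265 2.311
v 0.976 3.077 2.248
v 1.192 3.001 2.117
v 1.392 3.057 1.954
v 1.523 3.229 1.803
v -2.851 -0.917 -2.188
v -2.114 -0.743 -2.312
v -2.506 -1.897 -1.508
v -1.769 -1.723 -1.632
v -2.202 -1.269 -1.19
v -2.415 -0.663 -1.61
v -2.205 -1.977 -2.21
v -2.418 -1.371 -2.63
v -1.714 -1.398 -2.325
v -1.713 -0.96 -1.694
v -2.907 -1.68 -2.126
v -2.906 -1.242 -1.495
v -3.294 0.216 -1.943
v -2.628 -0.107 -2.246
v -2.746 0.044 -0.557
v -2.57 0.436 -2.202
v -2.85 0.875 -2.036
v -3.339 1.006 -1.827
v -3.806 0.768 -1.672
v -4.034 0.271 -1.644
v -3.915 -0.252 -1.755
v -3.506 -0.555 -1.955
v -2.998 -0.498 -2.149
f 2 1 4
f 2 4 3
f 4 1 5
f 4 5 3
f 5 1 6
f 5 6 3
f 6 1 7
f 6 7 3
f 7 1 8
f 7 8 3
f 8 1 9
f 8 9 3
f 9 1 10
f 9 10 3
f 10 1 11
f 10 11 3
f 11 1 12
f 11 12 3
f 12 1 13
f 12 13 3
f 13 1 14
f 13 14 3
f 14 1 2
f 14 2 3
f 15 26 20
f 15 20 16
f 15 16 22
f 15 22 25
f 15 25 26
f 16 20 24
f 20 26 19
f 26 25 17
f 25 22 21
f 22 16 23
f 18 24 19
f 18 19 17
f 18 17 21
f 18 21 23
f 18 23 24
f 19 24 20
f 17 19 26
f 21 17 25
f 23 21 22
f 24 23 16
f 28 27 30
f 28 30 29
f 30 27 31
f 30 31 29
f 31 27 32
f 31 32 29
f 32 27 33
f 32 33 29
f 33 27 34
f 33 34 29
f 34 27 35
f 34 35 29
f 35 27 36
f 35 36 29
f 36 27 37
f 36 37 29
f 37 27 28
f 37 28 29



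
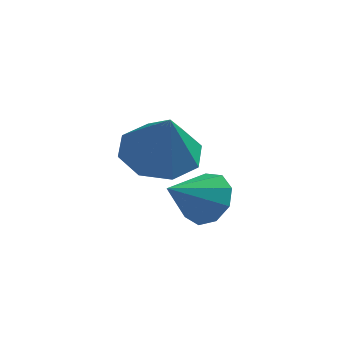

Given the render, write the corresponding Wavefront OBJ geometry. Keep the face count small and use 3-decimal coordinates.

v -1.055 2.138 -1.3
v -0.655 1.649 -1.684
v -1.605 1.202 -0.68
v -0.407 1.782 -1.263
v -0.463 2.082 -0.859
v -0.796 2.408 -0.662
v -1.25 2.608 -0.763
v -1.613 2.588 -1.115
v -1.715 2.357 -1.554
v -1.508 2.024 -1.874
v -1.089 1.744 -1.925
v -1.765 1.238 0.373
v -0.91 1.242 0.035
v -1.275 0.562 1.607
v -1.054 1.821 0.41
v -1.615 2.058 0.763
v -2.264 1.815 0.888
v -2.621 1.234 0.711
v -2.476 0.655 0.336
v -1.915 0.418 -0.017
v -1.266 0.662 -0.141
f 2 1 4
f 2 4 3
f 4 1 5
f 4 5 3
f 5 1 6
f 5 6 3
f 6 1 7
f 6 7 3
f 7 1 8
f 7 8 3
f 8 1 9
f 8 9 3
f 9 1 10
f 9 10 3
f 10 1 11
f 10 11 3
f 11 1 2
f 11 2 3
f 13 12 15
f 13 15 14
f 15 12 16
f 15 16 14
f 16 12 17
f 16 17 14
f 17 12 18
f 17 18 14
f 18 12 19
f 18 19 14
f 19 12 20
f 19 20 14
f 20 12 21
f 20 21 14
f 21 12 13
f 21 13 14



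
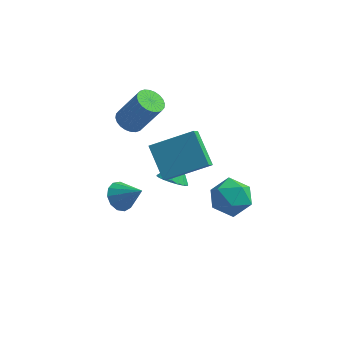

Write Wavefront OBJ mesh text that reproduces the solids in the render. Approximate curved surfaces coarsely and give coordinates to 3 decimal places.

v 1.451 -1.632 -2.068
v 2.106 -2.01 -1.923
v 1.669 -0.928 -1.212
v 2.205 -1.77 -2.147
v 2.154 -1.502 -2.354
v 1.964 -1.26 -2.505
v 1.672 -1.092 -2.57
v 1.337 -1.031 -2.535
v 1.024 -1.089 -2.407
v 0.796 -1.255 -2.213
v 0.698 -1.495 -1.989
v 0.749 -1.763 -1.782
v 0.939 -2.005 -1.631
v 1.23 -2.173 -1.566
v 1.566 -2.234 -1.601
v 1.878 -2.176 -1.729
v -1.115 -1.296 -4.314
v -0.767 -1.825 -4.836
v -0.005 -1.524 -3.346
v -0.593 -1.409 -4.937
v -0.585 -0.957 -4.841
v -0.745 -0.613 -4.577
v -1.022 -0.486 -4.23
v -1.329 -0.616 -3.909
v -1.567 -0.962 -3.718
v -1.662 -1.415 -3.715
v -1.583 -1.829 -3.903
v -1.355 -2.075 -4.222
v -1.051 -2.073 -4.57
v 3.67 0.447 -4.174
v 4.617 0.275 -3.611
v 3.243 -1.295 -3.989
v 4.19 -1.467 -3.426
v 3.373 -0.862 -2.97
v 3.637 0.215 -3.084
v 4.223 -1.235 -4.516
v 4.487 -0.158 -4.63
v 4.959 -0.764 -3.823
v 4.433 -0.534 -2.867
v 3.427 -0.486 -4.733
v 2.901 -0.256 -3.777
v -1.166 0.508 -0.281
v -0.596 0.796 -0.634
v 0.436 0.84 1.067
v -0.134 0.552 1.421
v -0.736 1.031 -0.554
v 0.295 1.075 1.147
v -0.942 1.186 -0.433
v 0.089 1.23 1.268
v -1.182 1.238 -0.289
v -0.151 1.282 1.412
v -1.42 1.179 -0.144
v -0.388 1.222 1.557
v -1.619 1.017 -0.019
v -0.587 1.061 1.682
v -1.749 0.779 0.066
v -0.717 0.822 1.767
v -1.79 0.499 0.098
v -0.758 0.542 1.799
v -1.736 0.22 0.073
v -0.704 0.264 1.774
v -1.595 -0.015 -0.007
v -0.564 0.029 1.694
v -1.389 -0.17 -0.128
v -0.358 -0.126 1.573
v -1.149 -0.222 -0.272
v -0.118 -0.178 1.429
v -0.912 -0.162 -0.417
v 0.12 -0.119 1.284
v -0.713 -0.001 -0.542
v 0.319 0.043 1.159
v -0.583 0.238 -0.627
v 0.449 0.281 1.074
v -0.542 0.518 -0.659
v 0.49 0.561 1.042
v 0.783 -3.107 1.738
v 2.62 -2.389 2.595
v 0.816 -2.49 1.153
v 2.652 -1.773 2.011
v 1.748 -4.227 0.609
v 3.584 -3.51 1.467
v 1.78 -3.611 0.025
v 3.617 -2.893 0.882
f 2 1 4
f 2 4 3
f 4 1 5
f 4 5 3
f 5 1 6
f 5 6 3
f 6 1 7
f 6 7 3
f 7 1 8
f 7 8 3
f 8 1 9
f 8 9 3
f 9 1 10
f 9 10 3
f 10 1 11
f 10 11 3
f 11 1 12
f 11 12 3
f 12 1 13
f 12 13 3
f 13 1 14
f 13 14 3
f 14 1 15
f 14 15 3
f 15 1 16
f 15 16 3
f 16 1 2
f 16 2 3
f 18 17 20
f 18 20 19
f 20 17 21
f 20 21 19
f 21 17 22
f 21 22 19
f 22 17 23
f 22 23 19
f 23 17 24
f 23 24 19
f 24 17 25
f 24 25 19
f 25 17 26
f 25 26 19
f 26 17 27
f 26 27 19
f 27 17 28
f 27 28 19
f 28 17 29
f 28 29 19
f 29 17 18
f 29 18 19
f 30 41 35
f 30 35 31
f 30 31 37
f 30 37 40
f 30 40 41
f 31 35 39
f 35 41 34
f 41 40 32
f 40 37 36
f 37 31 38
f 33 39 34
f 33 34 32
f 33 32 36
f 33 36 38
f 33 38 39
f 34 39 35
f 32 34 41
f 36 32 40
f 38 36 37
f 39 38 31
f 43 42 46
f 43 46 44
f 44 46 47
f 44 47 45
f 46 42 48
f 46 48 47
f 47 48 49
f 47 49 45
f 48 42 50
f 48 50 49
f 49 50 51
f 49 51 45
f 50 42 52
f 50 52 51
f 51 52 53
f 51 53 45
f 52 42 54
f 52 54 53
f 53 54 55
f 53 55 45
f 54 42 56
f 54 56 55
f 55 56 57
f 55 57 45
f 56 42 58
f 56 58 57
f 57 58 59
f 57 59 45
f 58 42 60
f 58 60 59
f 59 60 61
f 59 61 45
f 60 42 62
f 60 62 61
f 61 62 63
f 61 63 45
f 62 42 64
f 62 64 63
f 63 64 65
f 63 65 45
f 64 42 66
f 64 66 65
f 65 66 67
f 65 67 45
f 66 42 68
f 66 68 67
f 67 68 69
f 67 69 45
f 68 42 70
f 68 70 69
f 69 70 71
f 69 71 45
f 70 42 72
f 70 72 71
f 71 72 73
f 71 73 45
f 72 42 74
f 72 74 73
f 73 74 75
f 73 75 45
f 74 42 43
f 74 43 75
f 75 43 44
f 75 44 45
f 77 79 76
f 80 77 76
f 76 79 78
f 78 80 76
f 77 83 79
f 81 77 80
f 81 83 77
f 79 83 78
f 82 80 78
f 78 83 82
f 82 81 80
f 83 81 82



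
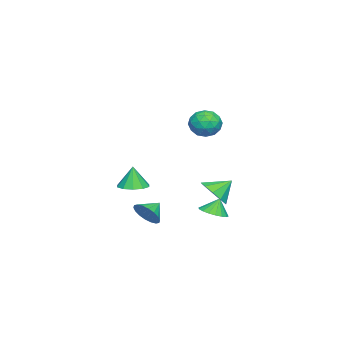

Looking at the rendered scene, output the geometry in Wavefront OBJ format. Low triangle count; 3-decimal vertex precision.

v -0.291 2.165 -1.833
v 0.405 1.915 -1.059
v -0.949 3.015 -0.967
v 0.644 2.436 -1.389
v 0.526 2.853 -1.889
v 0.096 3.007 -2.367
v -0.482 2.84 -2.641
v -0.987 2.414 -2.606
v -1.227 1.893 -2.276
v -1.109 1.476 -1.777
v -0.678 1.322 -1.299
v -0.1 1.49 -1.025
v -1.538 1.748 -3.779
v -1.031 1.079 -3.455
v -1.802 2.032 -2.781
v -0.773 1.385 -3.474
v -0.667 1.763 -3.553
v -0.734 2.138 -3.677
v -0.96 2.436 -3.821
v -1.3 2.598 -3.957
v -1.688 2.591 -4.057
v -2.046 2.417 -4.103
v -2.303 2.111 -4.084
v -2.41 1.733 -4.004
v -2.343 1.358 -3.88
v -2.117 1.061 -3.736
v -1.777 0.899 -3.601
v -1.389 0.906 -3.5
v 0.011 -2.482 -1.738
v 0.522 -1.696 -1.672
v -0.091 -2.538 -0.282
v -0.038 -1.544 -1.705
v -0.579 -1.751 -1.751
v -0.895 -2.237 -1.792
v -0.864 -2.817 -1.812
v -0.5 -3.269 -1.803
v 0.06 -3.42 -1.77
v 0.601 -3.214 -1.724
v 0.917 -2.728 -1.683
v 0.886 -2.148 -1.664
v -0.673 -1.947 -4.108
v -0.178 -2.008 -3.287
v -1.607 -1.513 -3.512
v -0.084 -1.615 -3.426
v -0.107 -1.287 -3.699
v -0.242 -1.09 -4.054
v -0.462 -1.063 -4.419
v -0.724 -1.211 -4.723
v -0.975 -1.504 -4.904
v -1.167 -1.885 -4.928
v -1.261 -2.279 -4.79
v -1.238 -2.606 -4.516
v -1.104 -2.803 -4.162
v -0.884 -2.83 -3.797
v -0.622 -2.682 -3.493
v -0.37 -2.389 -3.311
v 0.467 1.877 4.264
v 0.839 1.518 3.41
v -0.999 1.962 3.59
v -0.627 1.603 2.736
v -0.691 1.014 3.539
v 0.215 0.961 3.956
v -0.375 2.519 3.044
v 0.531 2.466 3.461
v 0.318 1.915 2.655
v 0.123 0.984 2.961
v -0.283 2.496 4.039
v -0.478 1.565 4.345
v 0.782 1.69 3.896
v -0.942 1.79 3.104
v -0.979 1.444 3.576
v -0.761 1.233 3.074
v 0.415 1.362 4.217
v 0.634 1.151 3.715
v -0.265 0.855 3.791
v -0.794 2.329 3.285
v -0.575 2.118 2.783
v 0.601 2.247 3.926
v 0.819 2.036 3.424
v 0.105 2.625 3.209
v 0.694 1.712 2.95
v -0.168 1.762 2.554
v -0.02 2.301 2.736
v 0.513 2.27 2.98
v 0.58 1.165 3.13
v -0.282 1.215 2.734
v -0.32 0.869 3.207
v 0.213 0.838 3.451
v 0.274 1.399 2.687
v 0.122 2.265 4.266
v -0.74 2.315 3.87
v -0.373 2.642 3.549
v 0.16 2.611 3.793
v 0.008 1.718 4.446
v -0.854 1.768 4.05
v -0.673 1.21 4.02
v -0.14 1.179 4.264
v -0.434 2.081 4.313
f 2 1 4
f 2 4 3
f 4 1 5
f 4 5 3
f 5 1 6
f 5 6 3
f 6 1 7
f 6 7 3
f 7 1 8
f 7 8 3
f 8 1 9
f 8 9 3
f 9 1 10
f 9 10 3
f 10 1 11
f 10 11 3
f 11 1 12
f 11 12 3
f 12 1 2
f 12 2 3
f 14 13 16
f 14 16 15
f 16 13 17
f 16 17 15
f 17 13 18
f 17 18 15
f 18 13 19
f 18 19 15
f 19 13 20
f 19 20 15
f 20 13 21
f 20 21 15
f 21 13 22
f 21 22 15
f 22 13 23
f 22 23 15
f 23 13 24
f 23 24 15
f 24 13 25
f 24 25 15
f 25 13 26
f 25 26 15
f 26 13 27
f 26 27 15
f 27 13 28
f 27 28 15
f 28 13 14
f 28 14 15
f 30 29 32
f 30 32 31
f 32 29 33
f 32 33 31
f 33 29 34
f 33 34 31
f 34 29 35
f 34 35 31
f 35 29 36
f 35 36 31
f 36 29 37
f 36 37 31
f 37 29 38
f 37 38 31
f 38 29 39
f 38 39 31
f 39 29 40
f 39 40 31
f 40 29 30
f 40 30 31
f 42 41 44
f 42 44 43
f 44 41 45
f 44 45 43
f 45 41 46
f 45 46 43
f 46 41 47
f 46 47 43
f 47 41 48
f 47 48 43
f 48 41 49
f 48 49 43
f 49 41 50
f 49 50 43
f 50 41 51
f 50 51 43
f 51 41 52
f 51 52 43
f 52 41 53
f 52 53 43
f 53 41 54
f 53 54 43
f 54 41 55
f 54 55 43
f 55 41 56
f 55 56 43
f 56 41 42
f 56 42 43
f 57 94 73
f 94 68 97
f 73 97 62
f 94 97 73
f 57 73 69
f 73 62 74
f 69 74 58
f 73 74 69
f 57 69 78
f 69 58 79
f 78 79 64
f 69 79 78
f 57 78 90
f 78 64 93
f 90 93 67
f 78 93 90
f 57 90 94
f 90 67 98
f 94 98 68
f 90 98 94
f 58 74 85
f 74 62 88
f 85 88 66
f 74 88 85
f 62 97 75
f 97 68 96
f 75 96 61
f 97 96 75
f 68 98 95
f 98 67 91
f 95 91 59
f 98 91 95
f 67 93 92
f 93 64 80
f 92 80 63
f 93 80 92
f 64 79 84
f 79 58 81
f 84 81 65
f 79 81 84
f 60 86 72
f 86 66 87
f 72 87 61
f 86 87 72
f 60 72 70
f 72 61 71
f 70 71 59
f 72 71 70
f 60 70 77
f 70 59 76
f 77 76 63
f 70 76 77
f 60 77 82
f 77 63 83
f 82 83 65
f 77 83 82
f 60 82 86
f 82 65 89
f 86 89 66
f 82 89 86
f 61 87 75
f 87 66 88
f 75 88 62
f 87 88 75
f 59 71 95
f 71 61 96
f 95 96 68
f 71 96 95
f 63 76 92
f 76 59 91
f 92 91 67
f 76 91 92
f 65 83 84
f 83 63 80
f 84 80 64
f 83 80 84
f 66 89 85
f 89 65 81
f 85 81 58
f 89 81 85



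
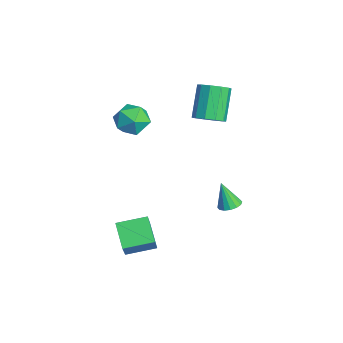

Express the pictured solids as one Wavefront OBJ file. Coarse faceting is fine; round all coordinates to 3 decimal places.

v 1.63 -2.933 -3.011
v 2.74 -3.305 -1.438
v 1.763 -1.275 -2.712
v 2.873 -1.647 -1.14
v 2.967 -2.873 -3.94
v 4.077 -3.245 -2.368
v 3.1 -1.215 -3.642
v 4.21 -1.587 -2.069
v -3.316 -0.394 0.863
v -2.389 -1.002 1.111
v -4.171 -1.098 2.329
v -3.244 -1.706 2.577
v -3.228 -0.577 2.689
v -2.7 -0.141 1.783
v -3.86 -1.959 1.657
v -3.332 -1.523 0.751
v -2.726 -1.969 1.601
v -2.335 -1.115 2.24
v -4.225 -0.985 1.2
v -3.834 -0.131 1.839
v 3.382 2.554 -0.638
v 3.775 3.031 -0.406
v 2.958 2.186 0.838
v 3.472 3.182 -0.456
v 3.145 3.164 -0.554
v 2.882 2.983 -0.675
v 2.753 2.687 -0.786
v 2.793 2.355 -0.858
v 2.99 2.077 -0.87
v 3.293 1.926 -0.821
v 3.62 1.944 -0.722
v 3.883 2.125 -0.601
v 4.012 2.421 -0.49
v 3.972 2.753 -0.419
v -2.58 3.016 1.478
v -1.98 2.633 2.076
v -3.24 3.26 3.741
v -3.84 3.644 3.142
v -1.821 3.178 1.991
v -3.081 3.806 3.655
v -1.952 3.662 1.709
v -3.212 4.29 3.374
v -2.323 3.899 1.339
v -3.583 4.527 3.004
v -2.792 3.799 1.022
v -4.052 4.426 2.687
v -3.18 3.4 0.879
v -4.44 4.027 2.544
v -3.339 2.854 0.965
v -4.599 3.482 2.629
v -3.208 2.37 1.246
v -4.468 2.998 2.911
v -2.837 2.133 1.616
v -4.097 2.761 3.281
v -2.368 2.234 1.933
v -3.628 2.861 3.598
f 2 4 1
f 5 2 1
f 1 4 3
f 3 5 1
f 2 8 4
f 6 2 5
f 6 8 2
f 4 8 3
f 7 5 3
f 3 8 7
f 7 6 5
f 8 6 7
f 9 20 14
f 9 14 10
f 9 10 16
f 9 16 19
f 9 19 20
f 10 14 18
f 14 20 13
f 20 19 11
f 19 16 15
f 16 10 17
f 12 18 13
f 12 13 11
f 12 11 15
f 12 15 17
f 12 17 18
f 13 18 14
f 11 13 20
f 15 11 19
f 17 15 16
f 18 17 10
f 22 21 24
f 22 24 23
f 24 21 25
f 24 25 23
f 25 21 26
f 25 26 23
f 26 21 27
f 26 27 23
f 27 21 28
f 27 28 23
f 28 21 29
f 28 29 23
f 29 21 30
f 29 30 23
f 30 21 31
f 30 31 23
f 31 21 32
f 31 32 23
f 32 21 33
f 32 33 23
f 33 21 34
f 33 34 23
f 34 21 22
f 34 22 23
f 36 35 39
f 36 39 37
f 37 39 40
f 37 40 38
f 39 35 41
f 39 41 40
f 40 41 42
f 40 42 38
f 41 35 43
f 41 43 42
f 42 43 44
f 42 44 38
f 43 35 45
f 43 45 44
f 44 45 46
f 44 46 38
f 45 35 47
f 45 47 46
f 46 47 48
f 46 48 38
f 47 35 49
f 47 49 48
f 48 49 50
f 48 50 38
f 49 35 51
f 49 51 50
f 50 51 52
f 50 52 38
f 51 35 53
f 51 53 52
f 52 53 54
f 52 54 38
f 53 35 55
f 53 55 54
f 54 55 56
f 54 56 38
f 55 35 36
f 55 36 56
f 56 36 37
f 56 37 38



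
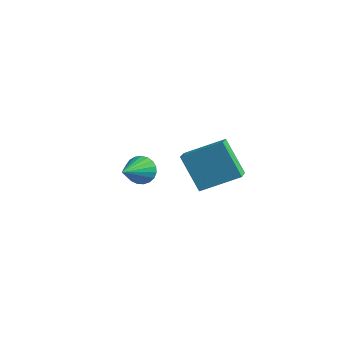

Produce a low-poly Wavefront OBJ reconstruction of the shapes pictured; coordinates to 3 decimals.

v -3.18 -1.73 -0.098
v -2.833 -1.422 0.399
v -2.88 -3.09 0.538
v -3.094 -1.429 0.506
v -3.371 -1.489 0.509
v -3.614 -1.59 0.406
v -3.782 -1.716 0.217
v -3.846 -1.844 -0.027
v -3.795 -1.953 -0.283
v -3.637 -2.023 -0.507
v -3.401 -2.042 -0.66
v -3.126 -2.008 -0.716
v -2.86 -1.925 -0.665
v -2.65 -1.809 -0.516
v -2.531 -1.68 -0.295
v -2.524 -1.559 -0.039
v -2.631 -1.468 0.206
v 0.289 -3.361 2.807
v 1.373 -2.295 3.523
v -0.253 -2.543 2.408
v 0.831 -1.476 3.123
v 1.249 -3.404 1.417
v 2.333 -2.337 2.132
v 0.707 -2.585 1.017
v 1.791 -1.519 1.733
f 2 1 4
f 2 4 3
f 4 1 5
f 4 5 3
f 5 1 6
f 5 6 3
f 6 1 7
f 6 7 3
f 7 1 8
f 7 8 3
f 8 1 9
f 8 9 3
f 9 1 10
f 9 10 3
f 10 1 11
f 10 11 3
f 11 1 12
f 11 12 3
f 12 1 13
f 12 13 3
f 13 1 14
f 13 14 3
f 14 1 15
f 14 15 3
f 15 1 16
f 15 16 3
f 16 1 17
f 16 17 3
f 17 1 2
f 17 2 3
f 19 21 18
f 22 19 18
f 18 21 20
f 20 22 18
f 19 25 21
f 23 19 22
f 23 25 19
f 21 25 20
f 24 22 20
f 20 25 24
f 24 23 22
f 25 23 24



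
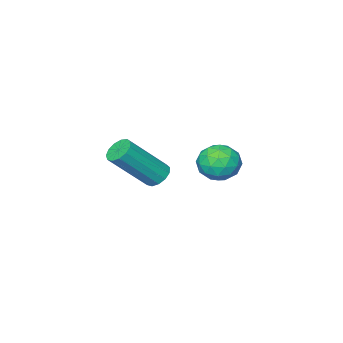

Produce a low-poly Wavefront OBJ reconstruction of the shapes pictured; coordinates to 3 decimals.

v 2.123 -0.336 -2.305
v 2.337 -0.672 -2.607
v 3.511 -1.12 -1.277
v 3.297 -0.784 -0.975
v 2.475 -0.429 -2.647
v 3.649 -0.878 -1.317
v 2.501 -0.157 -2.579
v 3.675 -0.606 -1.249
v 2.408 0.058 -2.424
v 3.582 -0.391 -1.093
v 2.223 0.148 -2.23
v 3.398 -0.3 -0.9
v 2.007 0.085 -2.061
v 3.182 -0.364 -0.731
v 1.828 -0.112 -1.969
v 3.002 -0.56 -0.639
v 1.742 -0.38 -1.984
v 2.916 -0.828 -0.654
v 1.777 -0.634 -2.101
v 2.952 -1.082 -0.77
v 1.922 -0.793 -2.282
v 3.096 -1.242 -0.952
v 2.131 -0.807 -2.471
v 3.305 -1.256 -1.141
v 2.297 3.544 0.141
v 2.764 3.69 -0.365
v 2.496 2.43 0.005
v 2.963 2.576 -0.501
v 3.106 2.742 0.168
v 2.983 3.431 0.252
v 2.277 2.689 -0.612
v 2.154 3.378 -0.528
v 2.752 3.161 -0.831
v 3.265 3.194 -0.348
v 1.995 2.926 -0.012
v 2.508 2.959 0.471
v 2.513 3.715 -0.1
v 2.747 2.405 -0.26
v 2.831 2.503 0.134
v 3.106 2.588 -0.164
v 2.641 3.563 0.263
v 2.916 3.648 -0.035
v 3.117 3.091 0.279
v 2.344 2.472 -0.325
v 2.619 2.557 -0.623
v 2.154 3.532 -0.196
v 2.429 3.617 -0.494
v 2.143 3.029 -0.639
v 2.781 3.49 -0.672
v 2.898 2.835 -0.751
v 2.495 2.901 -0.817
v 2.422 3.306 -0.767
v 3.082 3.509 -0.388
v 3.199 2.854 -0.468
v 3.283 2.952 -0.074
v 3.21 3.357 -0.025
v 3.075 3.198 -0.662
v 2.061 3.266 0.108
v 2.178 2.611 0.028
v 2.05 2.763 -0.335
v 1.977 3.168 -0.286
v 2.362 3.285 0.391
v 2.479 2.63 0.312
v 2.838 2.814 0.407
v 2.765 3.219 0.457
v 2.185 2.922 0.302
f 2 1 5
f 2 5 3
f 3 5 6
f 3 6 4
f 5 1 7
f 5 7 6
f 6 7 8
f 6 8 4
f 7 1 9
f 7 9 8
f 8 9 10
f 8 10 4
f 9 1 11
f 9 11 10
f 10 11 12
f 10 12 4
f 11 1 13
f 11 13 12
f 12 13 14
f 12 14 4
f 13 1 15
f 13 15 14
f 14 15 16
f 14 16 4
f 15 1 17
f 15 17 16
f 16 17 18
f 16 18 4
f 17 1 19
f 17 19 18
f 18 19 20
f 18 20 4
f 19 1 21
f 19 21 20
f 20 21 22
f 20 22 4
f 21 1 23
f 21 23 22
f 22 23 24
f 22 24 4
f 23 1 2
f 23 2 24
f 24 2 3
f 24 3 4
f 25 62 41
f 62 36 65
f 41 65 30
f 62 65 41
f 25 41 37
f 41 30 42
f 37 42 26
f 41 42 37
f 25 37 46
f 37 26 47
f 46 47 32
f 37 47 46
f 25 46 58
f 46 32 61
f 58 61 35
f 46 61 58
f 25 58 62
f 58 35 66
f 62 66 36
f 58 66 62
f 26 42 53
f 42 30 56
f 53 56 34
f 42 56 53
f 30 65 43
f 65 36 64
f 43 64 29
f 65 64 43
f 36 66 63
f 66 35 59
f 63 59 27
f 66 59 63
f 35 61 60
f 61 32 48
f 60 48 31
f 61 48 60
f 32 47 52
f 47 26 49
f 52 49 33
f 47 49 52
f 28 54 40
f 54 34 55
f 40 55 29
f 54 55 40
f 28 40 38
f 40 29 39
f 38 39 27
f 40 39 38
f 28 38 45
f 38 27 44
f 45 44 31
f 38 44 45
f 28 45 50
f 45 31 51
f 50 51 33
f 45 51 50
f 28 50 54
f 50 33 57
f 54 57 34
f 50 57 54
f 29 55 43
f 55 34 56
f 43 56 30
f 55 56 43
f 27 39 63
f 39 29 64
f 63 64 36
f 39 64 63
f 31 44 60
f 44 27 59
f 60 59 35
f 44 59 60
f 33 51 52
f 51 31 48
f 52 48 32
f 51 48 52
f 34 57 53
f 57 33 49
f 53 49 26
f 57 49 53



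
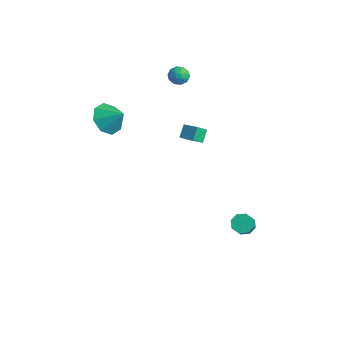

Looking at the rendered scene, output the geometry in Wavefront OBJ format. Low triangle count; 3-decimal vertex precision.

v -2.405 -2.904 3.476
v -1.834 -3.786 3.271
v -1.475 -2.496 4.304
v -1.652 -3.17 2.763
v -1.911 -2.398 2.673
v -2.46 -1.923 3.053
v -2.975 -2.023 3.681
v -3.157 -2.639 4.189
v -2.898 -3.411 4.279
v -2.349 -3.886 3.899
v -3.726 3.292 3.839
v -3.097 3.157 3.998
v -3.883 2.263 3.582
v -3.254 2.128 3.741
v -3.688 2.289 4.215
v -3.591 2.924 4.374
v -3.389 2.496 3.206
v -3.292 3.131 3.365
v -2.889 2.664 3.607
v -3.074 2.537 4.23
v -3.906 2.883 3.35
v -4.091 2.756 3.973
v -3.398 3.315 3.941
v -3.582 2.105 3.639
v -3.837 2.2 3.917
v -3.467 2.12 4.011
v -3.688 3.178 4.162
v -3.319 3.099 4.255
v -3.666 2.588 4.383
v -3.661 2.321 3.325
v -3.292 2.242 3.418
v -3.513 3.3 3.569
v -3.143 3.22 3.663
v -3.314 2.832 3.197
v -2.906 2.946 3.805
v -2.998 2.341 3.653
v -3.077 2.557 3.339
v -3.02 2.931 3.433
v -3.015 2.871 4.171
v -3.107 2.266 4.02
v -3.362 2.36 4.298
v -3.305 2.734 4.392
v -2.892 2.581 3.941
v -3.873 3.154 3.56
v -3.965 2.549 3.409
v -3.675 2.686 3.188
v -3.618 3.06 3.282
v -3.982 3.079 3.927
v -4.074 2.474 3.775
v -3.96 2.489 4.147
v -3.903 2.863 4.241
v -4.088 2.839 3.639
v -0.282 1.302 2.074
v -0.274 0.635 2.647
v 0.624 1.533 2.331
v 0.632 0.866 2.904
v 0.028 0.774 1.456
v 0.036 0.107 2.029
v 0.934 1.005 1.713
v 0.942 0.338 2.286
v 3.345 2.06 -4.305
v 3.871 2.449 -4.395
v 4.561 1.748 -3.384
v 4.035 1.36 -3.295
v 3.552 2.633 -4.049
v 4.241 1.932 -3.039
v 3.111 2.481 -3.854
v 3.801 1.78 -2.843
v 2.808 2.083 -3.923
v 3.497 1.382 -2.912
v 2.819 1.672 -4.216
v 3.509 0.971 -3.205
v 3.139 1.488 -4.561
v 3.828 0.787 -3.551
v 3.579 1.64 -4.757
v 4.269 0.939 -3.746
v 3.883 2.038 -4.688
v 4.572 1.337 -3.677
f 2 1 4
f 2 4 3
f 4 1 5
f 4 5 3
f 5 1 6
f 5 6 3
f 6 1 7
f 6 7 3
f 7 1 8
f 7 8 3
f 8 1 9
f 8 9 3
f 9 1 10
f 9 10 3
f 10 1 2
f 10 2 3
f 11 48 27
f 48 22 51
f 27 51 16
f 48 51 27
f 11 27 23
f 27 16 28
f 23 28 12
f 27 28 23
f 11 23 32
f 23 12 33
f 32 33 18
f 23 33 32
f 11 32 44
f 32 18 47
f 44 47 21
f 32 47 44
f 11 44 48
f 44 21 52
f 48 52 22
f 44 52 48
f 12 28 39
f 28 16 42
f 39 42 20
f 28 42 39
f 16 51 29
f 51 22 50
f 29 50 15
f 51 50 29
f 22 52 49
f 52 21 45
f 49 45 13
f 52 45 49
f 21 47 46
f 47 18 34
f 46 34 17
f 47 34 46
f 18 33 38
f 33 12 35
f 38 35 19
f 33 35 38
f 14 40 26
f 40 20 41
f 26 41 15
f 40 41 26
f 14 26 24
f 26 15 25
f 24 25 13
f 26 25 24
f 14 24 31
f 24 13 30
f 31 30 17
f 24 30 31
f 14 31 36
f 31 17 37
f 36 37 19
f 31 37 36
f 14 36 40
f 36 19 43
f 40 43 20
f 36 43 40
f 15 41 29
f 41 20 42
f 29 42 16
f 41 42 29
f 13 25 49
f 25 15 50
f 49 50 22
f 25 50 49
f 17 30 46
f 30 13 45
f 46 45 21
f 30 45 46
f 19 37 38
f 37 17 34
f 38 34 18
f 37 34 38
f 20 43 39
f 43 19 35
f 39 35 12
f 43 35 39
f 54 56 53
f 57 54 53
f 53 56 55
f 55 57 53
f 54 60 56
f 58 54 57
f 58 60 54
f 56 60 55
f 59 57 55
f 55 60 59
f 59 58 57
f 60 58 59
f 62 61 65
f 62 65 63
f 63 65 66
f 63 66 64
f 65 61 67
f 65 67 66
f 66 67 68
f 66 68 64
f 67 61 69
f 67 69 68
f 68 69 70
f 68 70 64
f 69 61 71
f 69 71 70
f 70 71 72
f 70 72 64
f 71 61 73
f 71 73 72
f 72 73 74
f 72 74 64
f 73 61 75
f 73 75 74
f 74 75 76
f 74 76 64
f 75 61 77
f 75 77 76
f 76 77 78
f 76 78 64
f 77 61 62
f 77 62 78
f 78 62 63
f 78 63 64



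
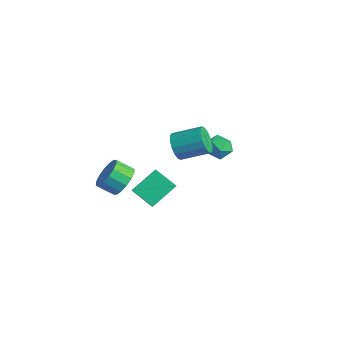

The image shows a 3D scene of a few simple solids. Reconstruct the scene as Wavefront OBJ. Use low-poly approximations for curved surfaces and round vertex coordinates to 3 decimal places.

v -1.632 -3.335 0.795
v -1.255 -2.894 1.646
v -1.892 -3.644 2.316
v -2.268 -4.085 1.465
v -1.698 -2.62 1.533
v -2.335 -3.369 2.203
v -2.123 -2.537 1.222
v -2.76 -3.286 1.892
v -2.416 -2.668 0.796
v -3.053 -3.417 1.466
v -2.499 -2.978 0.37
v -3.136 -3.727 1.04
v -2.35 -3.383 0.058
v -2.987 -4.133 0.728
v -2.008 -3.776 -0.056
v -2.645 -4.526 0.614
v -1.565 -4.051 0.057
v -2.202 -4.8 0.727
v -1.14 -4.134 0.368
v -1.777 -4.883 1.038
v -0.847 -4.003 0.794
v -1.484 -4.752 1.464
v -0.764 -3.693 1.22
v -1.401 -4.442 1.89
v -0.913 -3.287 1.532
v -1.55 -4.037 2.202
v -3.805 -1.536 -2.263
v -3.064 -1.965 -1.541
v -3.877 0.106 -1.214
v -3.136 -0.322 -0.492
v -2.584 -0.918 -3.148
v -1.843 -1.346 -2.426
v -2.656 0.725 -2.099
v -1.915 0.296 -1.377
v -0.226 -0.82 3.647
v 0.359 -0.911 2.956
v 1.351 0.409 3.621
v 0.766 0.5 4.313
v 0.041 -0.596 2.806
v 1.033 0.723 3.472
v -0.348 -0.342 2.882
v 0.644 0.977 3.548
v -0.705 -0.216 3.163
v 0.287 1.104 3.829
v -0.933 -0.251 3.574
v 0.059 1.068 4.239
v -0.972 -0.439 4.004
v 0.02 0.88 4.67
v -0.811 -0.729 4.339
v 0.181 0.591 5.004
v -0.493 -1.043 4.488
v 0.499 0.276 5.154
v -0.104 -1.297 4.412
v 0.888 0.022 5.078
v 0.253 -1.424 4.131
v 1.245 -0.104 4.797
v 0.481 -1.388 3.721
v 1.473 -0.069 4.386
v 0.52 -1.2 3.29
v 1.512 0.119 3.956
v -3.26 3.985 -0.095
v -2.441 4.098 -0.51
v -2.619 3.102 0.93
v -1.8 3.215 0.515
v -2.196 3.924 0.957
v -2.592 4.47 0.324
v -2.468 2.73 0.096
v -2.864 3.276 -0.537
v -1.951 3.322 -0.392
v -1.783 4.06 0.14
v -3.277 3.14 0.28
v -3.109 3.878 0.812
f 2 1 5
f 2 5 3
f 3 5 6
f 3 6 4
f 5 1 7
f 5 7 6
f 6 7 8
f 6 8 4
f 7 1 9
f 7 9 8
f 8 9 10
f 8 10 4
f 9 1 11
f 9 11 10
f 10 11 12
f 10 12 4
f 11 1 13
f 11 13 12
f 12 13 14
f 12 14 4
f 13 1 15
f 13 15 14
f 14 15 16
f 14 16 4
f 15 1 17
f 15 17 16
f 16 17 18
f 16 18 4
f 17 1 19
f 17 19 18
f 18 19 20
f 18 20 4
f 19 1 21
f 19 21 20
f 20 21 22
f 20 22 4
f 21 1 23
f 21 23 22
f 22 23 24
f 22 24 4
f 23 1 25
f 23 25 24
f 24 25 26
f 24 26 4
f 25 1 2
f 25 2 26
f 26 2 3
f 26 3 4
f 28 30 27
f 31 28 27
f 27 30 29
f 29 31 27
f 28 34 30
f 32 28 31
f 32 34 28
f 30 34 29
f 33 31 29
f 29 34 33
f 33 32 31
f 34 32 33
f 36 35 39
f 36 39 37
f 37 39 40
f 37 40 38
f 39 35 41
f 39 41 40
f 40 41 42
f 40 42 38
f 41 35 43
f 41 43 42
f 42 43 44
f 42 44 38
f 43 35 45
f 43 45 44
f 44 45 46
f 44 46 38
f 45 35 47
f 45 47 46
f 46 47 48
f 46 48 38
f 47 35 49
f 47 49 48
f 48 49 50
f 48 50 38
f 49 35 51
f 49 51 50
f 50 51 52
f 50 52 38
f 51 35 53
f 51 53 52
f 52 53 54
f 52 54 38
f 53 35 55
f 53 55 54
f 54 55 56
f 54 56 38
f 55 35 57
f 55 57 56
f 56 57 58
f 56 58 38
f 57 35 59
f 57 59 58
f 58 59 60
f 58 60 38
f 59 35 36
f 59 36 60
f 60 36 37
f 60 37 38
f 61 72 66
f 61 66 62
f 61 62 68
f 61 68 71
f 61 71 72
f 62 66 70
f 66 72 65
f 72 71 63
f 71 68 67
f 68 62 69
f 64 70 65
f 64 65 63
f 64 63 67
f 64 67 69
f 64 69 70
f 65 70 66
f 63 65 72
f 67 63 71
f 69 67 68
f 70 69 62



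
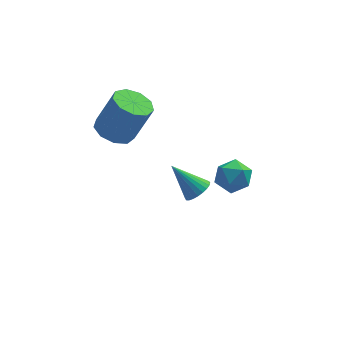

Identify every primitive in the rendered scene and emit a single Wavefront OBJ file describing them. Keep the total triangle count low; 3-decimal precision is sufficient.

v 4.188 2.732 -1.16
v 4.75 2.18 -0.81
v 3.19 1.76 -1.09
v 3.752 1.208 -0.74
v 3.487 1.894 -0.292
v 4.104 2.495 -0.335
v 3.836 1.445 -1.565
v 4.453 2.046 -1.608
v 4.533 1.384 -1.061
v 4.317 1.662 -0.274
v 3.623 2.278 -1.626
v 3.407 2.556 -0.839
v -0.75 3.399 1.023
v -0.25 2.669 0.81
v 0.549 2.71 2.544
v 0.05 3.441 2.757
v 0.056 3.188 0.656
v 0.856 3.23 2.39
v -0.015 3.807 0.674
v 0.785 3.848 2.408
v -0.429 4.234 0.855
v 0.37 4.276 2.589
v -0.994 4.271 1.115
v -0.194 4.313 2.849
v -1.444 3.9 1.331
v -0.645 3.942 3.065
v -1.57 3.295 1.404
v -0.77 3.336 3.138
v -1.312 2.738 1.298
v -0.512 2.78 3.032
v -0.79 2.491 1.064
v 0.009 2.533 2.798
v 2.22 -1.725 1.871
v 2.653 -1.827 2.289
v 1.26 -1.215 2.989
v 2.7 -1.602 2.227
v 2.674 -1.396 2.111
v 2.58 -1.239 1.959
v 2.43 -1.157 1.793
v 2.249 -1.161 1.639
v 2.063 -1.251 1.52
v 1.901 -1.413 1.455
v 1.788 -1.622 1.453
v 1.741 -1.847 1.515
v 1.767 -2.054 1.631
v 1.861 -2.21 1.783
v 2.011 -2.292 1.949
v 2.192 -2.288 2.103
v 2.378 -2.198 2.222
v 2.54 -2.036 2.287
f 1 12 6
f 1 6 2
f 1 2 8
f 1 8 11
f 1 11 12
f 2 6 10
f 6 12 5
f 12 11 3
f 11 8 7
f 8 2 9
f 4 10 5
f 4 5 3
f 4 3 7
f 4 7 9
f 4 9 10
f 5 10 6
f 3 5 12
f 7 3 11
f 9 7 8
f 10 9 2
f 14 13 17
f 14 17 15
f 15 17 18
f 15 18 16
f 17 13 19
f 17 19 18
f 18 19 20
f 18 20 16
f 19 13 21
f 19 21 20
f 20 21 22
f 20 22 16
f 21 13 23
f 21 23 22
f 22 23 24
f 22 24 16
f 23 13 25
f 23 25 24
f 24 25 26
f 24 26 16
f 25 13 27
f 25 27 26
f 26 27 28
f 26 28 16
f 27 13 29
f 27 29 28
f 28 29 30
f 28 30 16
f 29 13 31
f 29 31 30
f 30 31 32
f 30 32 16
f 31 13 14
f 31 14 32
f 32 14 15
f 32 15 16
f 34 33 36
f 34 36 35
f 36 33 37
f 36 37 35
f 37 33 38
f 37 38 35
f 38 33 39
f 38 39 35
f 39 33 40
f 39 40 35
f 40 33 41
f 40 41 35
f 41 33 42
f 41 42 35
f 42 33 43
f 42 43 35
f 43 33 44
f 43 44 35
f 44 33 45
f 44 45 35
f 45 33 46
f 45 46 35
f 46 33 47
f 46 47 35
f 47 33 48
f 47 48 35
f 48 33 49
f 48 49 35
f 49 33 50
f 49 50 35
f 50 33 34
f 50 34 35

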